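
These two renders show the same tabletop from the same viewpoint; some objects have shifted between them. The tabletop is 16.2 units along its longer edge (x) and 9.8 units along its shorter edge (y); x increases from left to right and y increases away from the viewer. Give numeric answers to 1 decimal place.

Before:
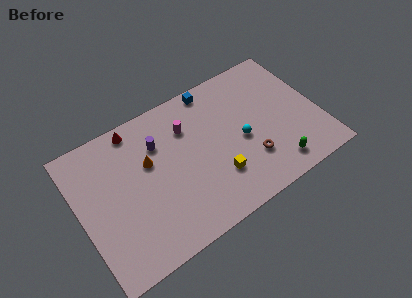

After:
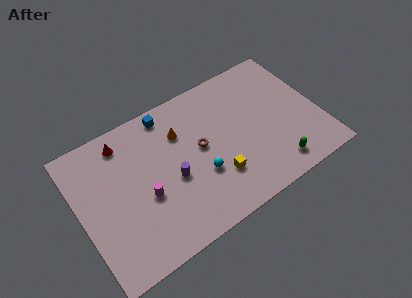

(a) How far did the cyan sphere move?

3.1

From (10.9, 4.4) to (7.9, 3.5), the cyan sphere covered √(3.0² + 0.9²) ≈ 3.1 units.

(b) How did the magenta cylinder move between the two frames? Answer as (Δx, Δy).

(-3.4, -3.1)

The magenta cylinder started near (7.6, 7.1) and ended near (4.2, 4.0).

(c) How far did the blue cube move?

3.2

From (9.7, 8.9) to (6.5, 8.7), the blue cube covered √(3.2² + 0.2²) ≈ 3.2 units.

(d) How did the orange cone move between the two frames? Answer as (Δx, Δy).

(2.3, 0.9)

From the two frames, the orange cone sits at roughly (4.8, 6.1) before and (7.1, 7.0) after.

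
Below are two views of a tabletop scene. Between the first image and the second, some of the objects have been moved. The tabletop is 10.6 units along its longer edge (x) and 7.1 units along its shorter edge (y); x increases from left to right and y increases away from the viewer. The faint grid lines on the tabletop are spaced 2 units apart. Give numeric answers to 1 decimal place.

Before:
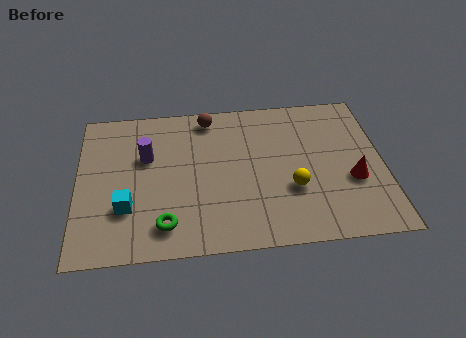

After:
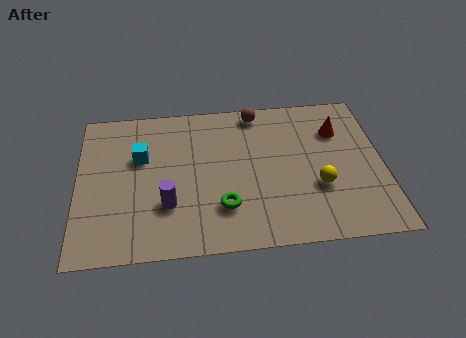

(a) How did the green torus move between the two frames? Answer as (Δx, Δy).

(2.0, 0.6)

The green torus was at about (3.0, 1.3) and moved to about (5.0, 1.9).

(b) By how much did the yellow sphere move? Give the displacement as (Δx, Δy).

(0.9, 0.0)

The yellow sphere started near (7.4, 2.5) and ended near (8.3, 2.5).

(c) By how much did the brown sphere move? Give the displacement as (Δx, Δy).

(1.7, 0.1)

From the two frames, the brown sphere sits at roughly (4.6, 6.2) before and (6.3, 6.3) after.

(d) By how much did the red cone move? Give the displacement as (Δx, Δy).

(-0.4, 2.4)

From the two frames, the red cone sits at roughly (9.5, 2.7) before and (9.1, 5.1) after.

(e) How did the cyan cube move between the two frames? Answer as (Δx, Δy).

(0.5, 2.3)

From the two frames, the cyan cube sits at roughly (1.7, 2.2) before and (2.2, 4.5) after.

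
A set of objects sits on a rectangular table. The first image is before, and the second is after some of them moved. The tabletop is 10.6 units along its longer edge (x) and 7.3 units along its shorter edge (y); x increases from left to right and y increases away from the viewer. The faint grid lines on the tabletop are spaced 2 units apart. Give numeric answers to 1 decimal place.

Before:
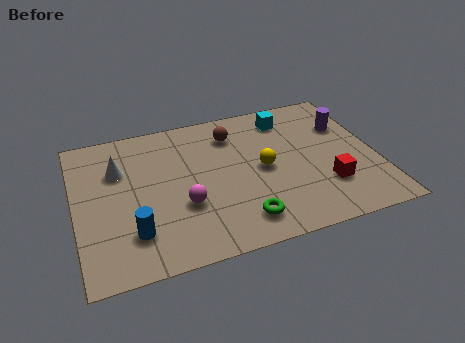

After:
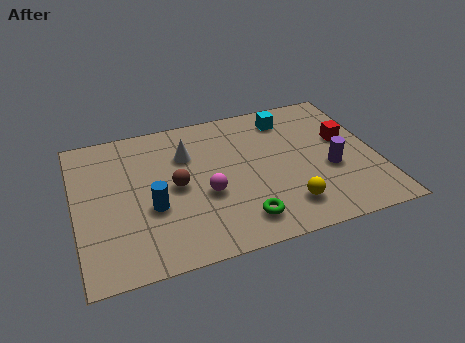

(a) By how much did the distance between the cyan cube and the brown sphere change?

+2.8

They were about 2.0 units apart before and 4.8 after — 2.8 units further apart.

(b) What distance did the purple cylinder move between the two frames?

2.2

The purple cylinder was near (9.7, 5.0) before and (8.9, 2.9) after, so it travelled √(0.8² + 2.1²) ≈ 2.2 units.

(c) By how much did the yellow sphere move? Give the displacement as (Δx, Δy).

(0.6, -2.1)

The yellow sphere started near (6.6, 3.6) and ended near (7.2, 1.5).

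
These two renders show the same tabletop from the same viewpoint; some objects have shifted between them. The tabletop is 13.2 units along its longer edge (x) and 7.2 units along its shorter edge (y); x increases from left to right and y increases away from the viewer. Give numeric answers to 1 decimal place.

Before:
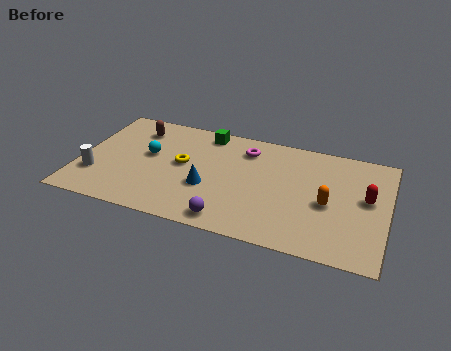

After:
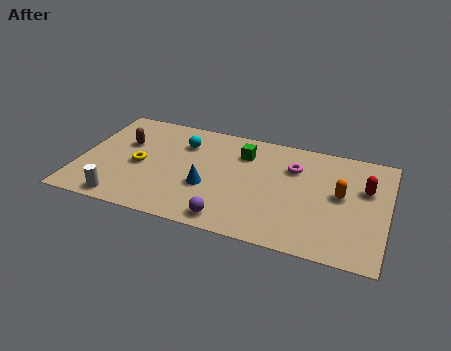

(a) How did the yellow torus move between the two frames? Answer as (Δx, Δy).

(-1.8, -0.6)

From the two frames, the yellow torus sits at roughly (4.4, 3.9) before and (2.6, 3.3) after.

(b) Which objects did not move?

the blue cone and the purple sphere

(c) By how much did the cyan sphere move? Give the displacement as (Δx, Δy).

(1.4, 1.2)

The cyan sphere was at about (2.9, 4.1) and moved to about (4.3, 5.3).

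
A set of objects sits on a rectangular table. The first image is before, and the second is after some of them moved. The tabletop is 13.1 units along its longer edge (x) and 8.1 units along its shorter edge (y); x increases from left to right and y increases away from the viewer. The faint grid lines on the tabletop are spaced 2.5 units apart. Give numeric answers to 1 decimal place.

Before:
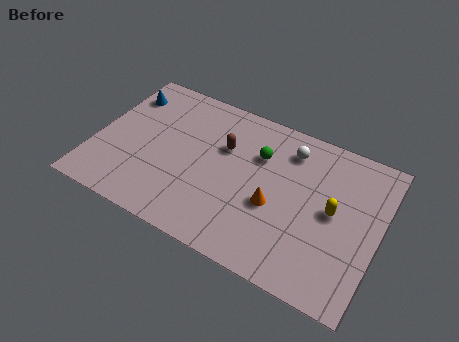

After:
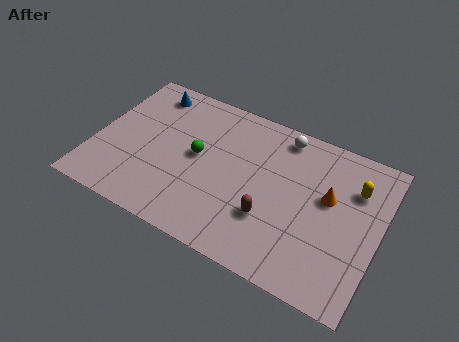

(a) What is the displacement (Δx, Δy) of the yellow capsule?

(0.8, 1.6)

The yellow capsule started near (11.0, 4.2) and ended near (11.8, 5.8).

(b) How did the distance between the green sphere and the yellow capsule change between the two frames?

+3.4

The distance was about 3.9 in the first image and 7.3 in the second, so they moved 3.4 units further apart.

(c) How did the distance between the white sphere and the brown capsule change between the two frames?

+1.4

Before: roughly 3.1 units apart; after: 4.5. That's 1.4 units further apart.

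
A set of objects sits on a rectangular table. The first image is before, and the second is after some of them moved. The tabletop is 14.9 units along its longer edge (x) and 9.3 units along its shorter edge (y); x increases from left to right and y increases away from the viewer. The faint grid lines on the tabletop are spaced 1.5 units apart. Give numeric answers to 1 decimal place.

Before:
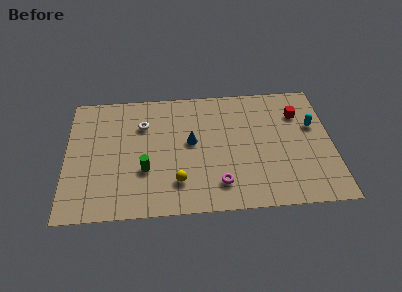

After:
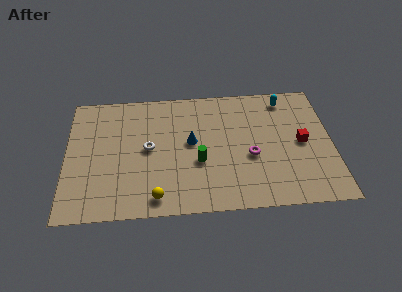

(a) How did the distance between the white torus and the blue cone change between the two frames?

-0.7

They were about 3.1 units apart before and 2.4 after — 0.7 units closer together.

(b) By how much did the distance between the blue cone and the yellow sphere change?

+1.4

Before: roughly 3.0 units apart; after: 4.4. That's 1.4 units further apart.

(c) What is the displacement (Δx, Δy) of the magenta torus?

(1.8, 1.9)

The magenta torus was at about (8.5, 1.9) and moved to about (10.3, 3.8).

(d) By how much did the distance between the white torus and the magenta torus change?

-0.5

They were about 6.3 units apart before and 5.8 after — 0.5 units closer together.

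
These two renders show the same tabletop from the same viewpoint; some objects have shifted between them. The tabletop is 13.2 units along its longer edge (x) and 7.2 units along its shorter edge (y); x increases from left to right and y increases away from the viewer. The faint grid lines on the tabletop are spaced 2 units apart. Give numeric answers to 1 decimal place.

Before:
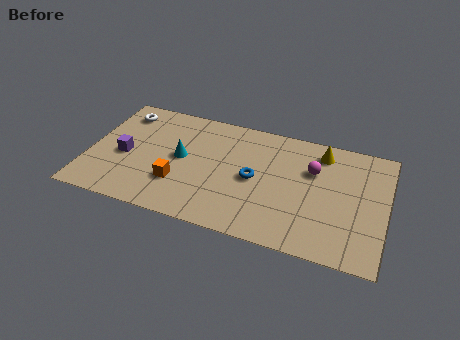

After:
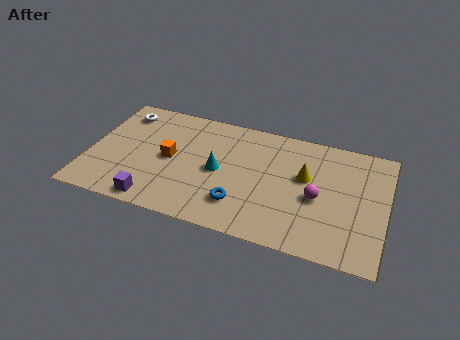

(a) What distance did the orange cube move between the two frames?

1.5

The orange cube moved from about (4.1, 2.2) to (3.6, 3.6), a distance of √(0.5² + 1.4²) ≈ 1.5.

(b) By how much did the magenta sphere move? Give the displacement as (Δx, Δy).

(0.3, -1.6)

The magenta sphere started near (9.9, 4.8) and ended near (10.2, 3.2).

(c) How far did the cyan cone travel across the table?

1.7

From (4.1, 3.8) to (5.8, 3.5), the cyan cone covered √(1.7² + 0.3²) ≈ 1.7 units.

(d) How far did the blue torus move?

1.8

From (7.4, 3.5) to (6.9, 1.8), the blue torus covered √(0.5² + 1.7²) ≈ 1.8 units.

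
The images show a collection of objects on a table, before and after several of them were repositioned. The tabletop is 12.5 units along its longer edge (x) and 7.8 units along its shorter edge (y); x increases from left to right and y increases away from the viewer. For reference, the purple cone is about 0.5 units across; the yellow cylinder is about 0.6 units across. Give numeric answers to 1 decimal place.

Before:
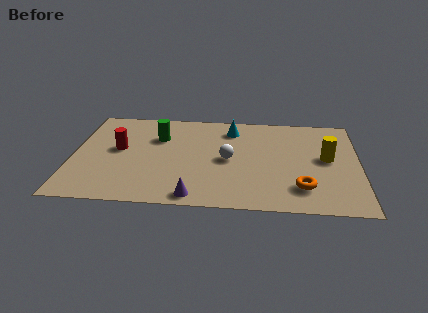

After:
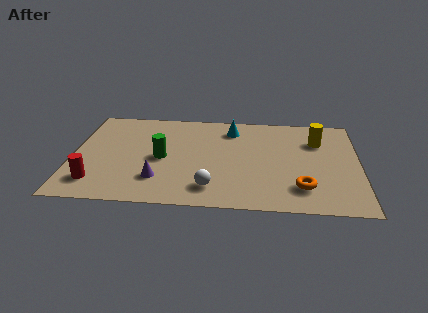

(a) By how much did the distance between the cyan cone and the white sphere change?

+2.4

They were about 2.5 units apart before and 4.9 after — 2.4 units further apart.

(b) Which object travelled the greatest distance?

the red cylinder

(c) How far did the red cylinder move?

2.8

The red cylinder moved from about (2.0, 4.3) to (1.1, 1.6), a distance of √(0.9² + 2.7²) ≈ 2.8.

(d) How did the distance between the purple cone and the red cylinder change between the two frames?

-2.2

Before: roughly 4.9 units apart; after: 2.7. That's 2.2 units closer together.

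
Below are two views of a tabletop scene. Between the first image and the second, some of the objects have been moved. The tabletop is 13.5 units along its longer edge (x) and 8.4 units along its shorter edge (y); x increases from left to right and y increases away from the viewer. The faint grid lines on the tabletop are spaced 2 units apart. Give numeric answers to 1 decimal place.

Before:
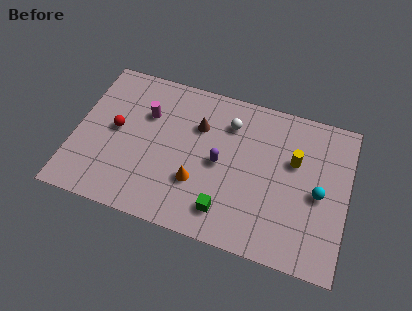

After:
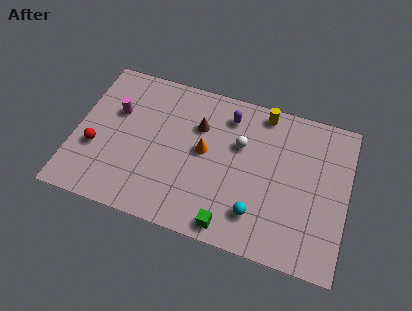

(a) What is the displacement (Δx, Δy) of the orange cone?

(0.2, 1.8)

The orange cone was at about (6.2, 2.7) and moved to about (6.4, 4.5).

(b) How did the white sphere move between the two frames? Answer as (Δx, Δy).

(0.6, -1.0)

From the two frames, the white sphere sits at roughly (7.5, 6.4) before and (8.1, 5.4) after.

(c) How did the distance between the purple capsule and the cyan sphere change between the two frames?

+0.3

The distance was about 4.9 in the first image and 5.2 in the second, so they moved 0.3 units further apart.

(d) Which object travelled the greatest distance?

the cyan sphere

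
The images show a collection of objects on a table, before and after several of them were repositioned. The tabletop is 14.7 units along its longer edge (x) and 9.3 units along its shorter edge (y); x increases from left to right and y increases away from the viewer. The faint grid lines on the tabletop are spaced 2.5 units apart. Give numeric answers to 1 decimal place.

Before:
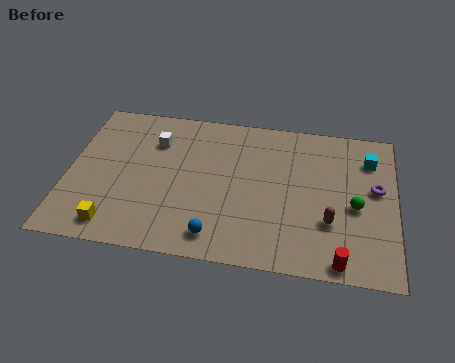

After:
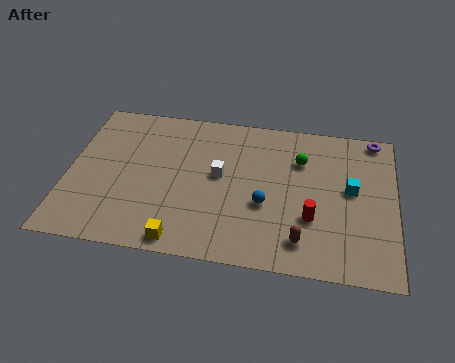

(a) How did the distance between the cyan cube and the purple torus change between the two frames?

+1.7

The distance was about 1.8 in the first image and 3.5 in the second, so they moved 1.7 units further apart.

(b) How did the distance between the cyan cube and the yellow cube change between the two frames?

-4.1

The distance was about 12.6 in the first image and 8.5 in the second, so they moved 4.1 units closer together.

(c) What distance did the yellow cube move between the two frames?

3.0

The yellow cube moved from about (2.3, 1.3) to (5.3, 0.9), a distance of √(3.0² + 0.4²) ≈ 3.0.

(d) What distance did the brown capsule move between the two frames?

1.8

From (11.8, 3.0) to (10.6, 1.7), the brown capsule covered √(1.2² + 1.3²) ≈ 1.8 units.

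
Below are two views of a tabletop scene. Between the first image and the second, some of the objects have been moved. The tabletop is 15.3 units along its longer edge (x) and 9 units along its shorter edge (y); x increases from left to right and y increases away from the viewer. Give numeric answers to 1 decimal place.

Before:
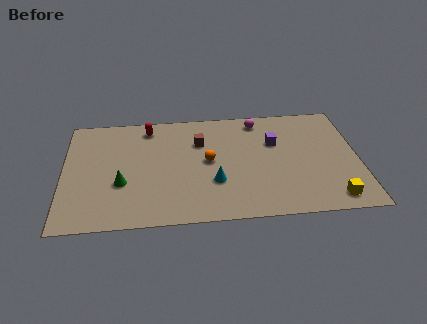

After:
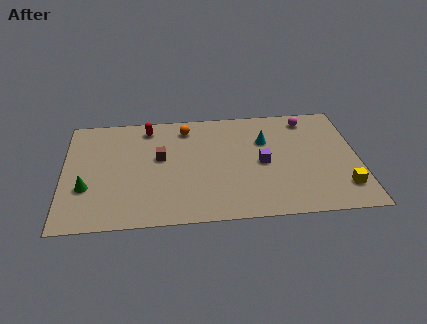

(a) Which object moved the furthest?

the cyan cone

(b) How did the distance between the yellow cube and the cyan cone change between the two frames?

-0.6

Before: roughly 6.3 units apart; after: 5.7. That's 0.6 units closer together.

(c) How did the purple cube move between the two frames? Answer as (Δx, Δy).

(-0.7, -1.6)

The purple cube started near (11.0, 5.9) and ended near (10.3, 4.3).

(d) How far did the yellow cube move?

1.0

From (13.8, 1.2) to (14.4, 2.0), the yellow cube covered √(0.6² + 0.8²) ≈ 1.0 units.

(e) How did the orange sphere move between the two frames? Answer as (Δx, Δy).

(-1.1, 2.8)

The orange sphere started near (7.5, 4.7) and ended near (6.4, 7.5).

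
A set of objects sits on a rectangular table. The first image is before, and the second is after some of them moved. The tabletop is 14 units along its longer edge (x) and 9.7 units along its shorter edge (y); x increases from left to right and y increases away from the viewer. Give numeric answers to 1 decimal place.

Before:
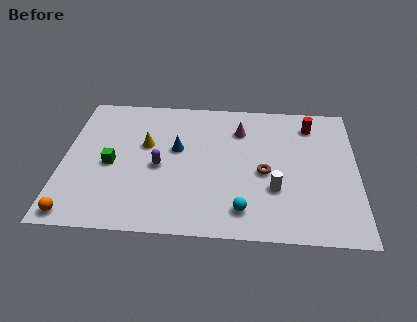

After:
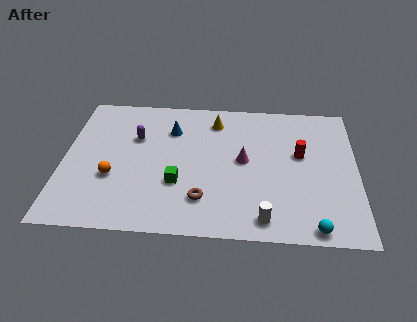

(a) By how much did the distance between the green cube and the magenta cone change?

-3.2

Before: roughly 6.8 units apart; after: 3.6. That's 3.2 units closer together.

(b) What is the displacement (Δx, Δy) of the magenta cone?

(0.2, -2.2)

The magenta cone started near (8.4, 7.3) and ended near (8.6, 5.1).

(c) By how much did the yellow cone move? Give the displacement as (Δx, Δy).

(3.3, 2.0)

From the two frames, the yellow cone sits at roughly (3.9, 5.9) before and (7.2, 7.9) after.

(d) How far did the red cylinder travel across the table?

2.3

The red cylinder was near (11.8, 7.9) before and (11.3, 5.7) after, so it travelled √(0.5² + 2.2²) ≈ 2.3 units.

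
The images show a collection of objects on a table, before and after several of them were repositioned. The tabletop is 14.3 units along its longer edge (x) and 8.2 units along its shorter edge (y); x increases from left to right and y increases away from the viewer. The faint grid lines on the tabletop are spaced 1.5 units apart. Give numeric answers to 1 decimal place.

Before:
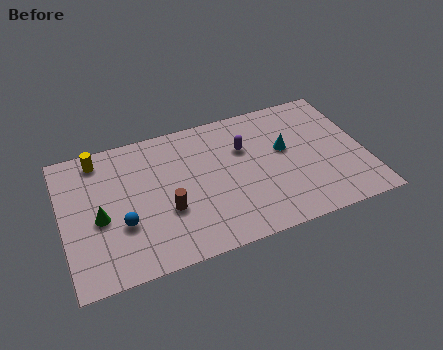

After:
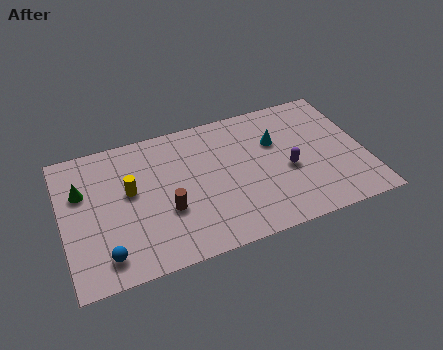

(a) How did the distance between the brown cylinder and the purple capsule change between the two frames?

+1.2

The distance was about 4.6 in the first image and 5.8 in the second, so they moved 1.2 units further apart.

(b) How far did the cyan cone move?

0.7

The cyan cone moved from about (10.6, 4.8) to (10.2, 5.4), a distance of √(0.4² + 0.6²) ≈ 0.7.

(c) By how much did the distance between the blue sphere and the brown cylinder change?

+1.3

They were about 2.1 units apart before and 3.4 after — 1.3 units further apart.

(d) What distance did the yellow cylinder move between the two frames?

2.7

From (1.9, 7.1) to (3.2, 4.7), the yellow cylinder covered √(1.3² + 2.4²) ≈ 2.7 units.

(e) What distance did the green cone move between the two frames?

1.9

The green cone was near (1.7, 3.6) before and (1.0, 5.4) after, so it travelled √(0.7² + 1.8²) ≈ 1.9 units.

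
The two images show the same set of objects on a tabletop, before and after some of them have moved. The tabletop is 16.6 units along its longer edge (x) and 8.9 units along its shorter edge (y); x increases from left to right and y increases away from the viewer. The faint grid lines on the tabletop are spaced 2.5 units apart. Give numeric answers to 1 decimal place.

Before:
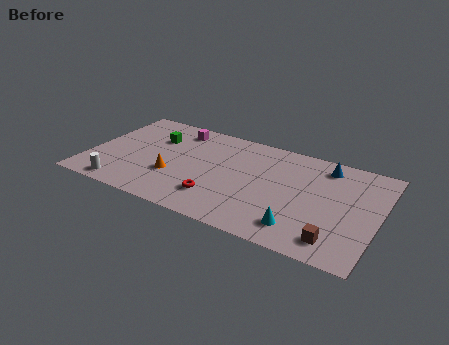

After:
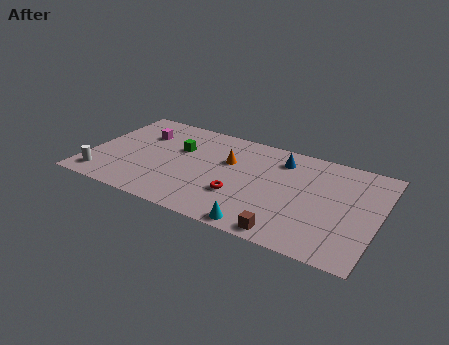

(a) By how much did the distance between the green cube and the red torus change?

-1.0

They were about 5.8 units apart before and 4.8 after — 1.0 units closer together.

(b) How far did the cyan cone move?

2.3

The cyan cone was near (12.5, 1.7) before and (10.4, 0.8) after, so it travelled √(2.1² + 0.9²) ≈ 2.3 units.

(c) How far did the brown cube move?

2.7

From (14.5, 1.5) to (11.9, 0.9), the brown cube covered √(2.6² + 0.6²) ≈ 2.7 units.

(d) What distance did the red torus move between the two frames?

1.4

From (7.7, 2.2) to (8.9, 2.9), the red torus covered √(1.2² + 0.7²) ≈ 1.4 units.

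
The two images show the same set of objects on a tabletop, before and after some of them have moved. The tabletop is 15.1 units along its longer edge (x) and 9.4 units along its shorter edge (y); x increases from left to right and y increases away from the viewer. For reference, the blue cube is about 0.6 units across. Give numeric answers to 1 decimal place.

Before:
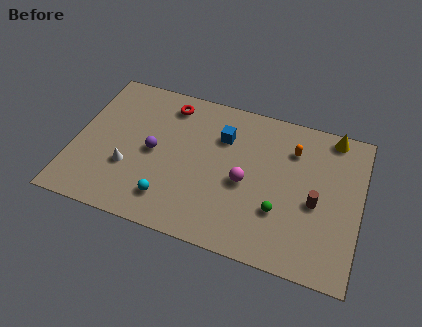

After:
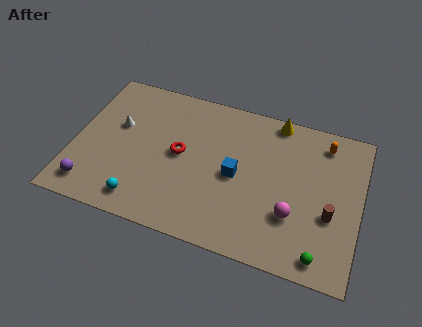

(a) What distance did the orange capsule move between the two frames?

1.8

The orange capsule moved from about (11.4, 7.0) to (13.0, 7.9), a distance of √(1.6² + 0.9²) ≈ 1.8.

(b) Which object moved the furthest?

the purple sphere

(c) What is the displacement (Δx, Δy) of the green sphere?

(2.3, -1.9)

The green sphere started near (11.0, 3.0) and ended near (13.3, 1.1).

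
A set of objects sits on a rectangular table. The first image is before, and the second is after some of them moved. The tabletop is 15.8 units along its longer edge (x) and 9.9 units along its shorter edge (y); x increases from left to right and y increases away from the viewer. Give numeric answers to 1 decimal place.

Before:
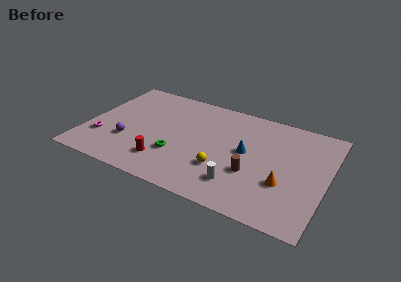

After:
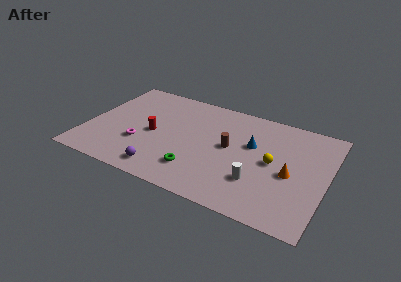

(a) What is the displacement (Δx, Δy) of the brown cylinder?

(-1.7, 1.8)

The brown cylinder started near (11.1, 3.5) and ended near (9.4, 5.3).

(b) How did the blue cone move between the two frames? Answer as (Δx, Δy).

(0.3, 0.8)

The blue cone was at about (10.5, 5.3) and moved to about (10.8, 6.1).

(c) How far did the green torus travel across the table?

1.7

The green torus was near (6.2, 3.2) before and (7.6, 2.3) after, so it travelled √(1.4² + 0.9²) ≈ 1.7 units.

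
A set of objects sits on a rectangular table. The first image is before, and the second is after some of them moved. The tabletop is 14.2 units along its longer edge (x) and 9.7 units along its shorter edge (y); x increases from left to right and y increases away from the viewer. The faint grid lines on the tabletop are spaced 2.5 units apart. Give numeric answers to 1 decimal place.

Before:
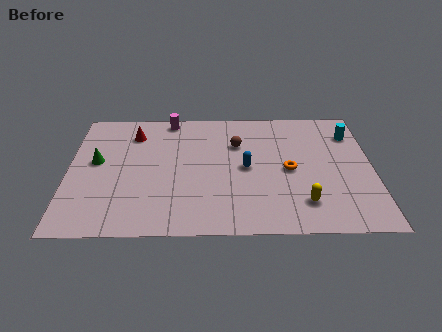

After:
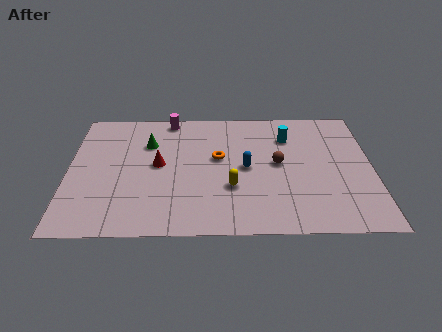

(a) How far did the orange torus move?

3.4

The orange torus moved from about (10.3, 4.6) to (7.0, 5.6), a distance of √(3.3² + 1.0²) ≈ 3.4.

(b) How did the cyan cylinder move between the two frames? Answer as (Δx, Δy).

(-3.0, -0.2)

The cyan cylinder started near (13.3, 7.4) and ended near (10.3, 7.2).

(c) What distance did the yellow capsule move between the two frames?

3.5

The yellow capsule was near (10.9, 2.1) before and (7.6, 3.3) after, so it travelled √(3.3² + 1.2²) ≈ 3.5 units.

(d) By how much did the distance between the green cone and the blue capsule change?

-2.0

The distance was about 7.0 in the first image and 5.0 in the second, so they moved 2.0 units closer together.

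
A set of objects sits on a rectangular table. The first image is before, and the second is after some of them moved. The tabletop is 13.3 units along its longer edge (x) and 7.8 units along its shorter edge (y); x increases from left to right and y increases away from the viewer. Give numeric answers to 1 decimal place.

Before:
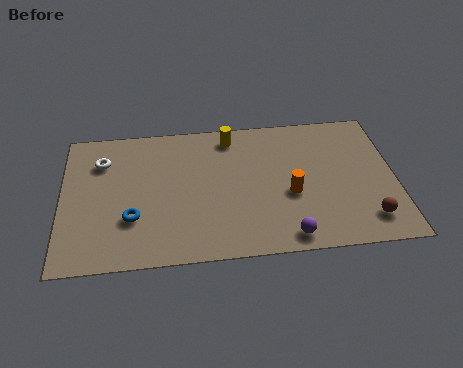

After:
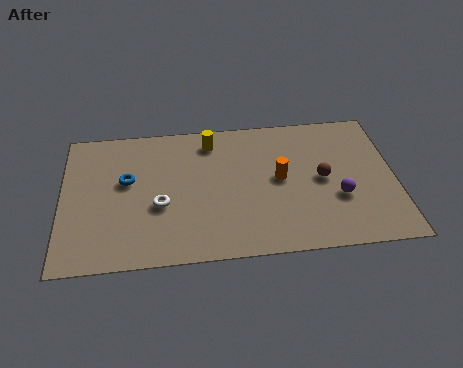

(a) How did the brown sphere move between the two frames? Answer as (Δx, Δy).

(-1.7, 2.4)

The brown sphere started near (12.1, 1.5) and ended near (10.4, 3.9).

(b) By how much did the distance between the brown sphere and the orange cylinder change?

-1.7

The distance was about 3.4 in the first image and 1.7 in the second, so they moved 1.7 units closer together.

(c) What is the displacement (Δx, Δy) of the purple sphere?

(2.1, 1.9)

The purple sphere started near (8.9, 0.9) and ended near (11.0, 2.8).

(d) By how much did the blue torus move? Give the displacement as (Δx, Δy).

(-0.2, 2.1)

The blue torus was at about (2.8, 2.5) and moved to about (2.6, 4.6).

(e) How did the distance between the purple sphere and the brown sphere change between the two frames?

-2.0

Before: roughly 3.3 units apart; after: 1.3. That's 2.0 units closer together.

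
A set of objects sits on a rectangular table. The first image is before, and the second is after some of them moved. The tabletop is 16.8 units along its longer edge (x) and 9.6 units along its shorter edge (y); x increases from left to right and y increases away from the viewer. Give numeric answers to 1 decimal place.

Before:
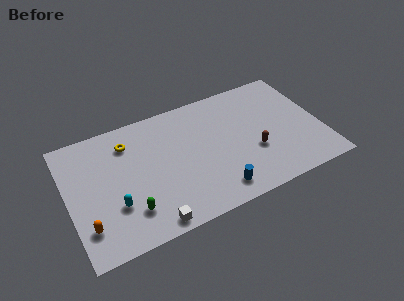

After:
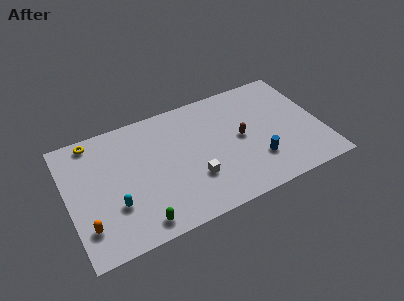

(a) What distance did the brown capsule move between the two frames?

1.6

The brown capsule was near (12.2, 3.5) before and (11.5, 4.9) after, so it travelled √(0.7² + 1.4²) ≈ 1.6 units.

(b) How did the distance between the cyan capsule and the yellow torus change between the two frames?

+1.0

They were about 4.6 units apart before and 5.6 after — 1.0 units further apart.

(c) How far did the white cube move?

3.7

From (5.0, 0.9) to (8.1, 3.0), the white cube covered √(3.1² + 2.1²) ≈ 3.7 units.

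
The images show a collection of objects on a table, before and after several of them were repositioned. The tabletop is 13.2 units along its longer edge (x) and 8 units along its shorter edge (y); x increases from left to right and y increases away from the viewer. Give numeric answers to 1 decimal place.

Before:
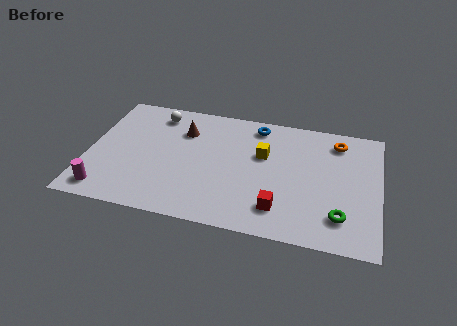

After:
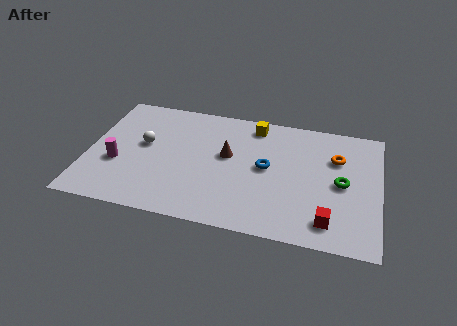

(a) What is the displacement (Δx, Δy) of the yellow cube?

(-0.5, 1.9)

The yellow cube was at about (7.9, 5.0) and moved to about (7.4, 6.9).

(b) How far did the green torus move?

2.1

The green torus was near (11.5, 1.8) before and (11.5, 3.9) after, so it travelled √(0.0² + 2.1²) ≈ 2.1 units.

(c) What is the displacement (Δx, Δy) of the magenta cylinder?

(0.4, 1.9)

The magenta cylinder started near (1.0, 1.1) and ended near (1.4, 3.0).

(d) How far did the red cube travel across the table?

2.2

From (8.8, 1.7) to (11.0, 1.4), the red cube covered √(2.2² + 0.3²) ≈ 2.2 units.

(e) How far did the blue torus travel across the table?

2.8

The blue torus was near (7.5, 6.9) before and (8.1, 4.2) after, so it travelled √(0.6² + 2.7²) ≈ 2.8 units.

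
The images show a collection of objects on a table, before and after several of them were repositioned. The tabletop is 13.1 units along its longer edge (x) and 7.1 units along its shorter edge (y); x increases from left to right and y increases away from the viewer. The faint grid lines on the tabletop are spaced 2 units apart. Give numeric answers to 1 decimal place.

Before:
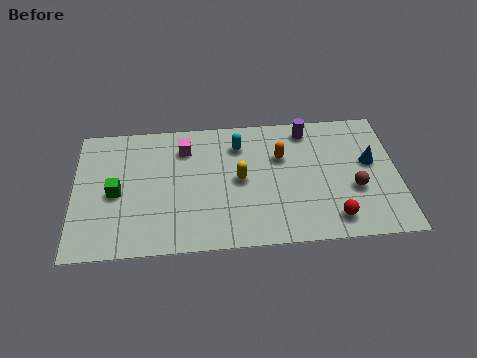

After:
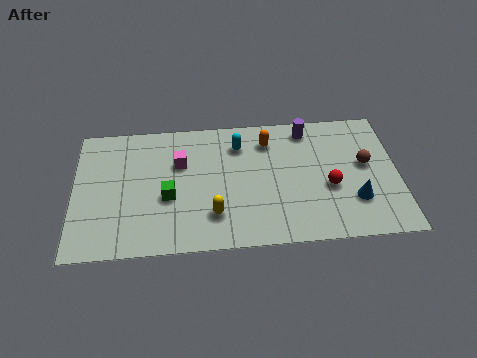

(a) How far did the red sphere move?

1.7

The red sphere was near (10.4, 1.2) before and (10.3, 2.9) after, so it travelled √(0.1² + 1.7²) ≈ 1.7 units.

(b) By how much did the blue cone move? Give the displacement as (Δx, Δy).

(-0.7, -2.0)

The blue cone started near (12.0, 4.1) and ended near (11.3, 2.1).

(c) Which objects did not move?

the purple cylinder and the cyan capsule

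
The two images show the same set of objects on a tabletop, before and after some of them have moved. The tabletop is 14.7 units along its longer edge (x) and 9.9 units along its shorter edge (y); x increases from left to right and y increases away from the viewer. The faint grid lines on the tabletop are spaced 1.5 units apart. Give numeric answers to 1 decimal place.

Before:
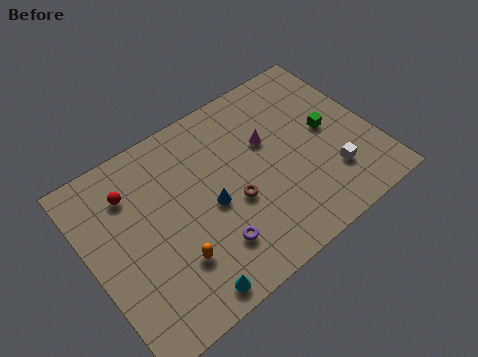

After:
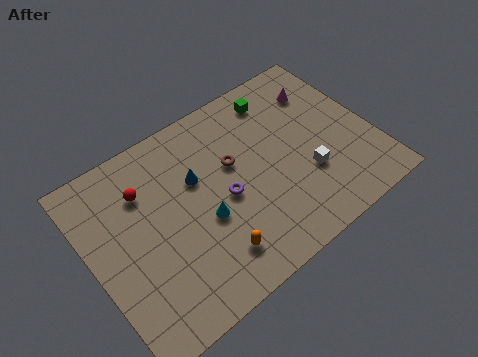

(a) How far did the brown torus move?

2.0

From (7.2, 4.0) to (7.6, 6.0), the brown torus covered √(0.4² + 2.0²) ≈ 2.0 units.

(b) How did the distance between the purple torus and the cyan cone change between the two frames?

-0.9

The distance was about 2.2 in the first image and 1.3 in the second, so they moved 0.9 units closer together.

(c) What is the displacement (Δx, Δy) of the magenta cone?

(3.2, 1.3)

From the two frames, the magenta cone sits at roughly (9.5, 6.2) before and (12.7, 7.5) after.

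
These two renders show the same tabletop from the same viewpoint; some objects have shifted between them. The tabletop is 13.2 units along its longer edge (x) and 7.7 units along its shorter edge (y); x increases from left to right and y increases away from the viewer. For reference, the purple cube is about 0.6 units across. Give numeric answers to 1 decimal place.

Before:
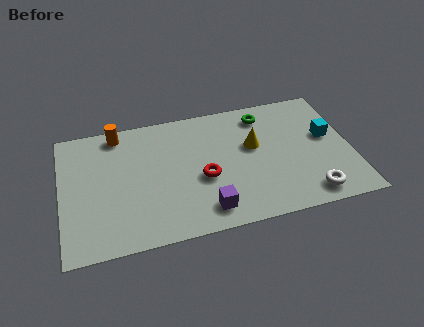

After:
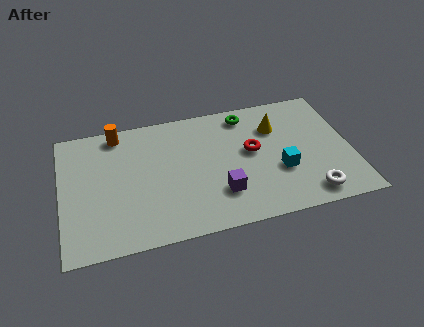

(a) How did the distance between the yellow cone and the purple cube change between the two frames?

+0.3

Before: roughly 4.1 units apart; after: 4.4. That's 0.3 units further apart.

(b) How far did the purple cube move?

1.1

The purple cube moved from about (6.4, 1.3) to (7.1, 2.1), a distance of √(0.7² + 0.8²) ≈ 1.1.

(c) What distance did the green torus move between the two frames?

0.8

From (9.4, 6.4) to (8.6, 6.6), the green torus covered √(0.8² + 0.2²) ≈ 0.8 units.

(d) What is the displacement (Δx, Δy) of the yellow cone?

(1.1, 0.9)

From the two frames, the yellow cone sits at roughly (8.8, 4.6) before and (9.9, 5.5) after.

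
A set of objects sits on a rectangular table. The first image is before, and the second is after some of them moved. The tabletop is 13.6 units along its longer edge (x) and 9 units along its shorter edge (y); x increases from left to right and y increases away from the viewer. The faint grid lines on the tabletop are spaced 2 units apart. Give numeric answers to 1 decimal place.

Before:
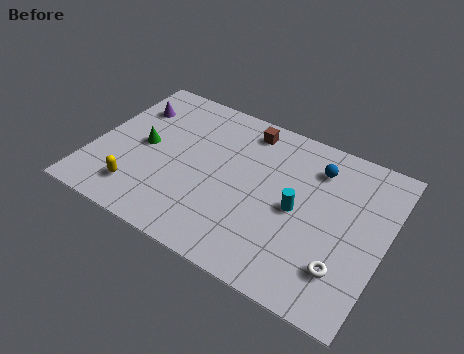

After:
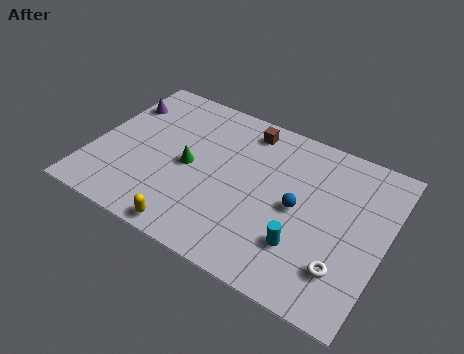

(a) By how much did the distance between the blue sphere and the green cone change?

-3.1

The distance was about 8.2 in the first image and 5.1 in the second, so they moved 3.1 units closer together.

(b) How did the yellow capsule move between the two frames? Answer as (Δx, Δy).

(2.7, -1.0)

From the two frames, the yellow capsule sits at roughly (2.5, 1.8) before and (5.2, 0.8) after.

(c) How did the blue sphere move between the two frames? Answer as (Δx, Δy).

(-0.5, -2.6)

The blue sphere started near (10.1, 7.0) and ended near (9.6, 4.4).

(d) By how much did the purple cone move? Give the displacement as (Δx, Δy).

(-0.5, 0.0)

The purple cone was at about (1.3, 6.6) and moved to about (0.8, 6.6).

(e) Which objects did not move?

the white torus and the brown cube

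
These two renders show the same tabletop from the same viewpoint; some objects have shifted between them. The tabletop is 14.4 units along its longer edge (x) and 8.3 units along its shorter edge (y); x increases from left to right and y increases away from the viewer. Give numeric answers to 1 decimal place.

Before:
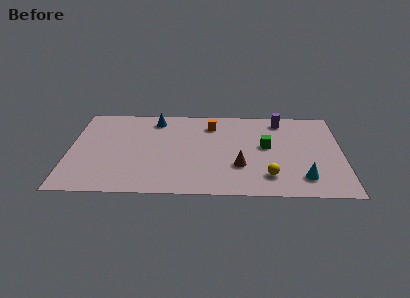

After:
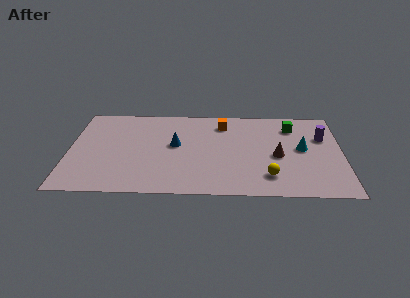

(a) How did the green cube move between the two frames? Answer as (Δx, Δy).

(1.4, 1.9)

The green cube was at about (10.4, 4.6) and moved to about (11.8, 6.5).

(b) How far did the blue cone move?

2.6

The blue cone moved from about (4.5, 7.0) to (5.6, 4.6), a distance of √(1.1² + 2.4²) ≈ 2.6.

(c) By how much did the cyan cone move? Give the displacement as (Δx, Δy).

(0.0, 2.7)

From the two frames, the cyan cone sits at roughly (12.3, 1.7) before and (12.3, 4.4) after.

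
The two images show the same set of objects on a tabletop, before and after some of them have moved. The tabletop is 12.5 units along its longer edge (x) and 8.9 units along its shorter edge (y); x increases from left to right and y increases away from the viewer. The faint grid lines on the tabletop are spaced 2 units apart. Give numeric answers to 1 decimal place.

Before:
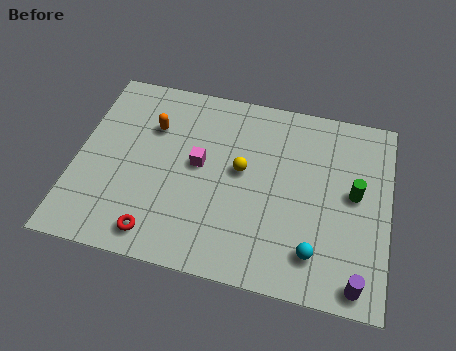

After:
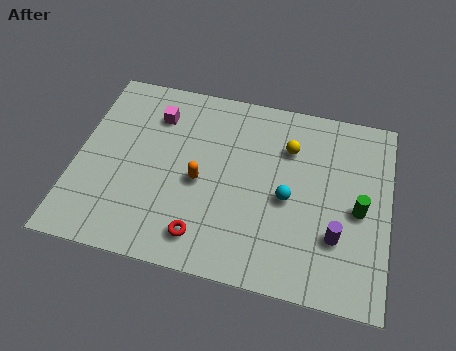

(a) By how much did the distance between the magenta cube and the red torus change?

+1.9

The distance was about 3.9 in the first image and 5.8 in the second, so they moved 1.9 units further apart.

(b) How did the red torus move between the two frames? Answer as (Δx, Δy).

(1.8, 0.3)

The red torus started near (3.5, 1.2) and ended near (5.3, 1.5).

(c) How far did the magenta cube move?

2.8

The magenta cube moved from about (4.9, 4.8) to (3.0, 6.8), a distance of √(1.9² + 2.0²) ≈ 2.8.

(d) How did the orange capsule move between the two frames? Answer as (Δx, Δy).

(2.1, -2.2)

The orange capsule started near (2.9, 6.2) and ended near (5.0, 4.0).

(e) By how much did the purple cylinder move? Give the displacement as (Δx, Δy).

(-0.9, 1.8)

From the two frames, the purple cylinder sits at roughly (11.4, 0.9) before and (10.5, 2.7) after.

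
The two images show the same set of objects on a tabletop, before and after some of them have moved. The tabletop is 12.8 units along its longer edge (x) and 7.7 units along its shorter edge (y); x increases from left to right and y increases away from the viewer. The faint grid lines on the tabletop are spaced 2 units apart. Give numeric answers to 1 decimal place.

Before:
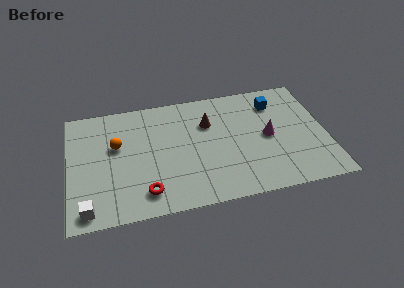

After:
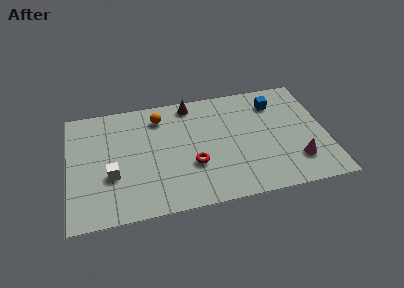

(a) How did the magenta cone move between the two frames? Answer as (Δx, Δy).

(1.3, -1.9)

From the two frames, the magenta cone sits at roughly (9.9, 3.8) before and (11.2, 1.9) after.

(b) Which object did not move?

the blue cube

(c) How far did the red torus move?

2.7

The red torus moved from about (3.7, 1.4) to (6.1, 2.7), a distance of √(2.4² + 1.3²) ≈ 2.7.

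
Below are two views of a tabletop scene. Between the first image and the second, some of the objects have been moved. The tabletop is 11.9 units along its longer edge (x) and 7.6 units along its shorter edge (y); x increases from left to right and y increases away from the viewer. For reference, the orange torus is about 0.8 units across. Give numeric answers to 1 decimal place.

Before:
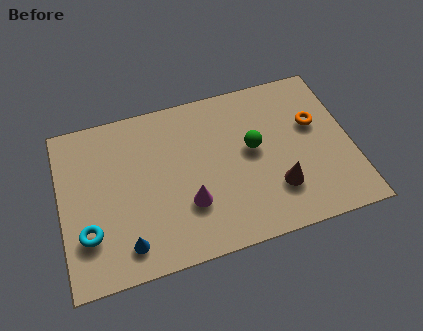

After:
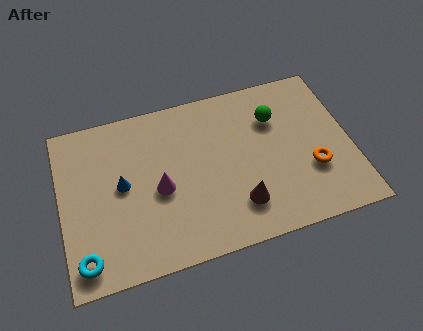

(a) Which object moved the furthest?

the blue cone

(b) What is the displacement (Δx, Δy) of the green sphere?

(1.0, 1.2)

From the two frames, the green sphere sits at roughly (7.9, 4.2) before and (8.9, 5.4) after.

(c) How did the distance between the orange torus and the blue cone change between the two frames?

-0.9

The distance was about 8.7 in the first image and 7.8 in the second, so they moved 0.9 units closer together.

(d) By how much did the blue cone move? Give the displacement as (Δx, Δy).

(0.0, 2.7)

The blue cone was at about (2.5, 1.3) and moved to about (2.5, 4.0).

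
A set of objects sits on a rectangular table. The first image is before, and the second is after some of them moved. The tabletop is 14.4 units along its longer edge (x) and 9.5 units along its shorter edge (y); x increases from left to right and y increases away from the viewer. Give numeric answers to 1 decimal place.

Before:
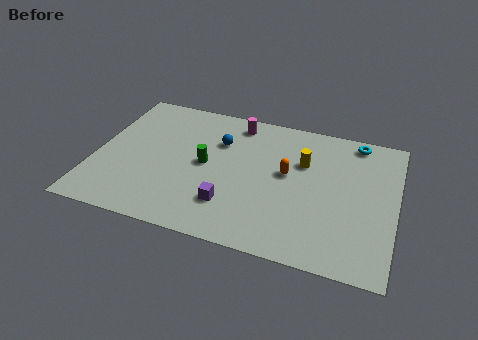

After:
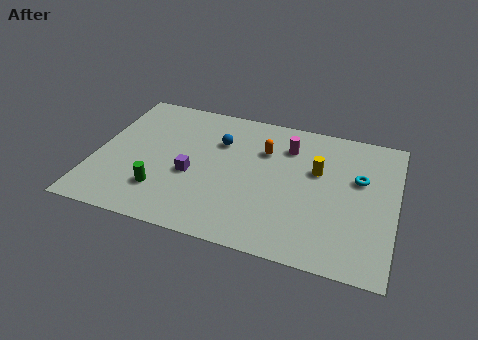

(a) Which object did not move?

the blue sphere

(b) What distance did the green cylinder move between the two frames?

3.1

The green cylinder was near (5.3, 4.8) before and (3.4, 2.4) after, so it travelled √(1.9² + 2.4²) ≈ 3.1 units.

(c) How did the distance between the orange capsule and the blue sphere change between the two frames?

-1.4

The distance was about 3.6 in the first image and 2.2 in the second, so they moved 1.4 units closer together.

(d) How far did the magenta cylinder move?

2.8

The magenta cylinder was near (6.5, 8.2) before and (9.1, 7.2) after, so it travelled √(2.6² + 1.0²) ≈ 2.8 units.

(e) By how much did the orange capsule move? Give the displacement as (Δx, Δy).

(-1.2, 1.3)

The orange capsule was at about (9.2, 5.3) and moved to about (8.0, 6.6).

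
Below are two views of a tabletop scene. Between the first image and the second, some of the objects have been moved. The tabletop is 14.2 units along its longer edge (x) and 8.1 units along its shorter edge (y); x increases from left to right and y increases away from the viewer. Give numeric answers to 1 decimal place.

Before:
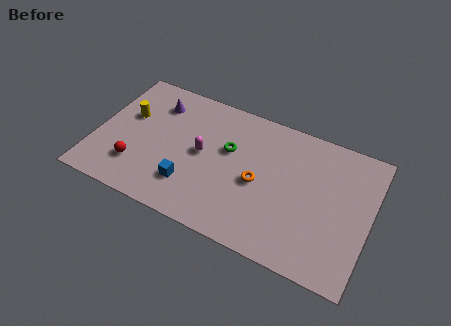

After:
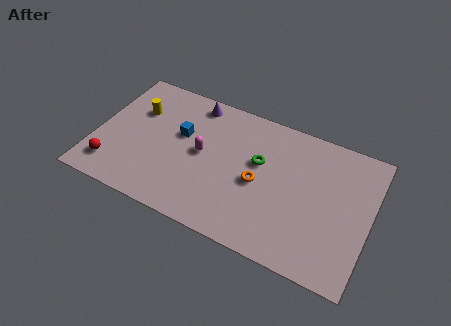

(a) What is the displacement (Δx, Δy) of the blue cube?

(-0.8, 2.8)

The blue cube was at about (5.1, 2.1) and moved to about (4.3, 4.9).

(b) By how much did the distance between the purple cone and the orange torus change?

-1.2

The distance was about 6.3 in the first image and 5.1 in the second, so they moved 1.2 units closer together.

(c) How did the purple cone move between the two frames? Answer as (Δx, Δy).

(1.9, 0.8)

From the two frames, the purple cone sits at roughly (2.8, 6.3) before and (4.7, 7.1) after.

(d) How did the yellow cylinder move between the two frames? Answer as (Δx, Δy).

(0.4, 0.5)

The yellow cylinder was at about (1.5, 5.0) and moved to about (1.9, 5.5).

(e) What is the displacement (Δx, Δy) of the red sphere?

(-1.2, -0.5)

The red sphere started near (2.3, 2.1) and ended near (1.1, 1.6).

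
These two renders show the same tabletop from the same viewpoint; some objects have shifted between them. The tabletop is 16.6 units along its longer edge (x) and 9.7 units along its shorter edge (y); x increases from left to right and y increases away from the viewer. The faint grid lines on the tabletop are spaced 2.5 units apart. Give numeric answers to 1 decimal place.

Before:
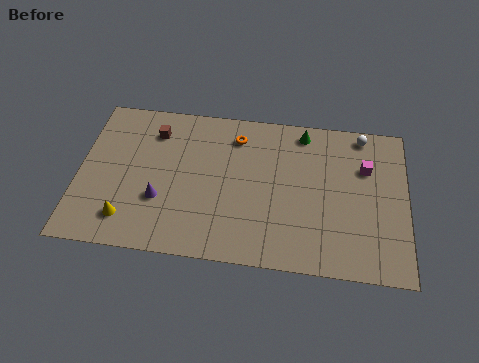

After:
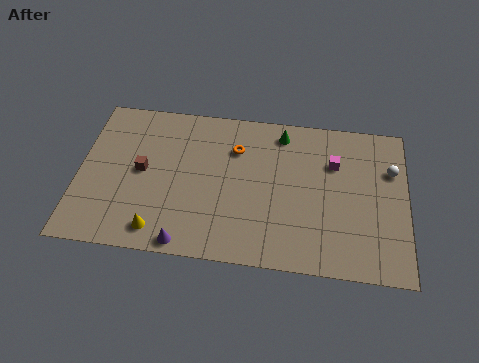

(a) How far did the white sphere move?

2.6

From (14.3, 8.7) to (15.8, 6.6), the white sphere covered √(1.5² + 2.1²) ≈ 2.6 units.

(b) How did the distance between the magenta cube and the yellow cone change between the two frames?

-2.6

The distance was about 12.8 in the first image and 10.2 in the second, so they moved 2.6 units closer together.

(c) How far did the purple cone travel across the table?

2.9

The purple cone was near (4.2, 3.3) before and (5.6, 0.8) after, so it travelled √(1.4² + 2.5²) ≈ 2.9 units.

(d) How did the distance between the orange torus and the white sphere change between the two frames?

+1.4

They were about 6.5 units apart before and 7.9 after — 1.4 units further apart.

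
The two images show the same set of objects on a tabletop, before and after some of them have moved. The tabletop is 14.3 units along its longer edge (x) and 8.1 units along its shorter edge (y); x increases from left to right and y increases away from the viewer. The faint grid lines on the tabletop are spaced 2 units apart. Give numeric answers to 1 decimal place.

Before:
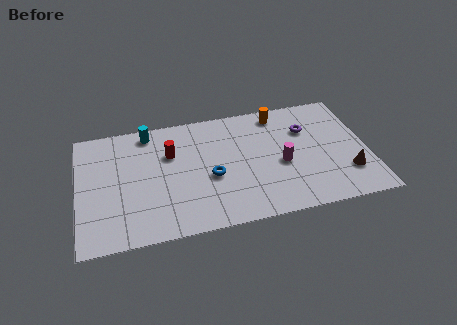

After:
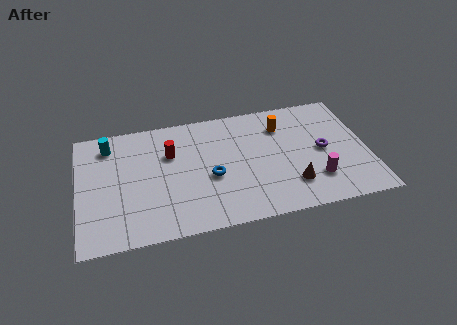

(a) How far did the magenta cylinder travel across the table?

2.1

The magenta cylinder was near (10.0, 3.5) before and (11.6, 2.1) after, so it travelled √(1.6² + 1.4²) ≈ 2.1 units.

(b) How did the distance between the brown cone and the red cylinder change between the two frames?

-2.5

Before: roughly 9.2 units apart; after: 6.7. That's 2.5 units closer together.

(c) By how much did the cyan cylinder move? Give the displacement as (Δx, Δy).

(-2.0, -0.5)

The cyan cylinder was at about (3.6, 7.1) and moved to about (1.6, 6.6).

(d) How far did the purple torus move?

1.7

The purple torus was near (11.4, 5.6) before and (12.1, 4.0) after, so it travelled √(0.7² + 1.6²) ≈ 1.7 units.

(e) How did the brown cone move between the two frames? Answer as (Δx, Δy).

(-2.8, -0.2)

The brown cone was at about (13.2, 2.2) and moved to about (10.4, 2.0).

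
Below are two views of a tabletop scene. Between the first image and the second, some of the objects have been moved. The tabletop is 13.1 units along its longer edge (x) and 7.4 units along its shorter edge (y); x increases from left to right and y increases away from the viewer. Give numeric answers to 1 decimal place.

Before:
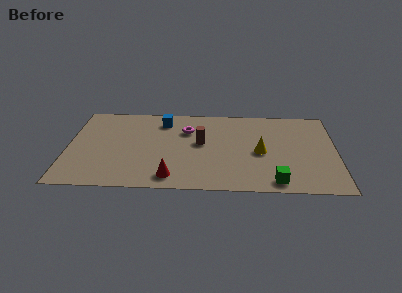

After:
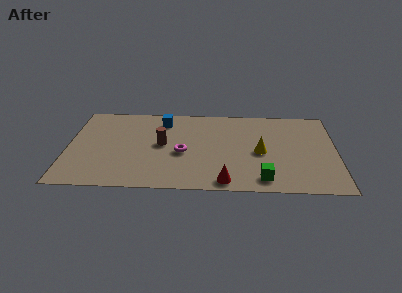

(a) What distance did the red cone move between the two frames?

2.6

From (5.1, 1.1) to (7.7, 0.8), the red cone covered √(2.6² + 0.3²) ≈ 2.6 units.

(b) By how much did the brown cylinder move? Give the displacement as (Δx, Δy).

(-1.9, -0.2)

The brown cylinder started near (6.5, 4.1) and ended near (4.6, 3.9).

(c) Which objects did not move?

the blue cube and the yellow cone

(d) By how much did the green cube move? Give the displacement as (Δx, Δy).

(-0.6, 0.2)

The green cube started near (10.1, 0.9) and ended near (9.5, 1.1).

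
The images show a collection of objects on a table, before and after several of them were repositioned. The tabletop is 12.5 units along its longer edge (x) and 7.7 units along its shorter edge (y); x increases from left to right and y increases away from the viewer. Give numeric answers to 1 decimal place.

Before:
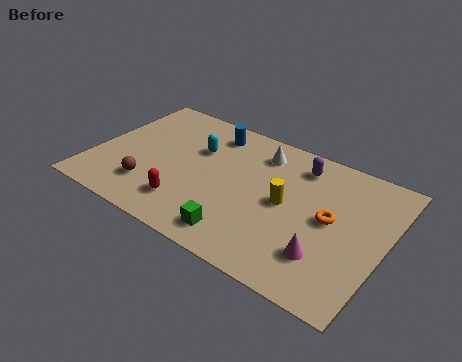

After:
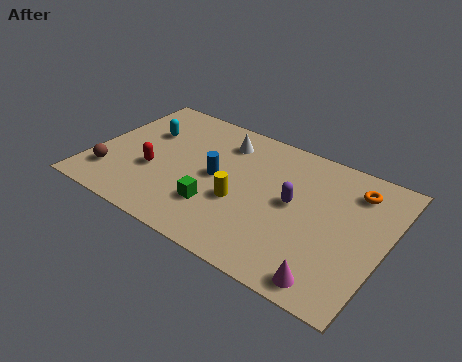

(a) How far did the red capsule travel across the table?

2.1

From (4.4, 1.7) to (2.7, 2.9), the red capsule covered √(1.7² + 1.2²) ≈ 2.1 units.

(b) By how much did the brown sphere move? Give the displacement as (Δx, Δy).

(-1.7, -0.1)

From the two frames, the brown sphere sits at roughly (2.7, 1.9) before and (1.0, 1.8) after.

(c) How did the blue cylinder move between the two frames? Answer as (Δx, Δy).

(0.7, -2.5)

The blue cylinder started near (4.6, 6.4) and ended near (5.3, 3.9).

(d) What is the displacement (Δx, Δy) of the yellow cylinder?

(-1.8, -0.9)

The yellow cylinder started near (8.3, 3.9) and ended near (6.5, 3.0).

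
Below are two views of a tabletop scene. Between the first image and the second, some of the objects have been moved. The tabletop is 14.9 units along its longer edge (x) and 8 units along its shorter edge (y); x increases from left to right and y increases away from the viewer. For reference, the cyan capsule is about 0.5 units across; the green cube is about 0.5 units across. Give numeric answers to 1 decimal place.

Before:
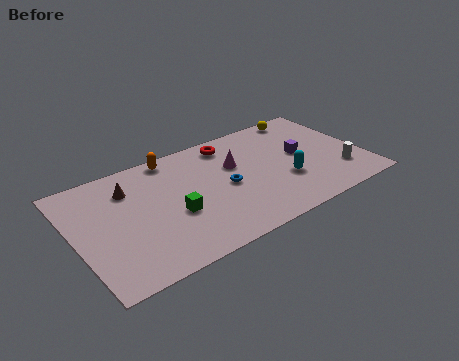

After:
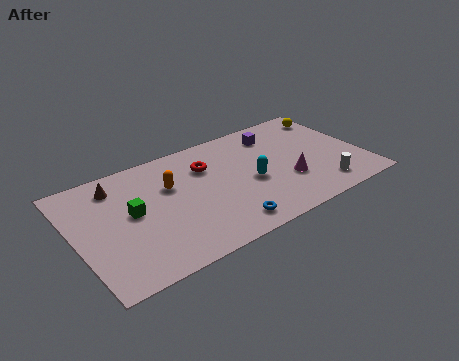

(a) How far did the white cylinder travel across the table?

1.3

The white cylinder was near (13.5, 2.1) before and (12.4, 1.4) after, so it travelled √(1.1² + 0.7²) ≈ 1.3 units.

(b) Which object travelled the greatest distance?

the magenta cone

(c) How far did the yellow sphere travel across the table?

1.5

The yellow sphere was near (12.6, 7.2) before and (14.0, 6.6) after, so it travelled √(1.4² + 0.6²) ≈ 1.5 units.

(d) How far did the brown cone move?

0.8

The brown cone was near (3.0, 6.0) before and (2.4, 6.5) after, so it travelled √(0.6² + 0.5²) ≈ 0.8 units.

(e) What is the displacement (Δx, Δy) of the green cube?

(-2.0, 1.1)

From the two frames, the green cube sits at roughly (4.9, 3.2) before and (2.9, 4.3) after.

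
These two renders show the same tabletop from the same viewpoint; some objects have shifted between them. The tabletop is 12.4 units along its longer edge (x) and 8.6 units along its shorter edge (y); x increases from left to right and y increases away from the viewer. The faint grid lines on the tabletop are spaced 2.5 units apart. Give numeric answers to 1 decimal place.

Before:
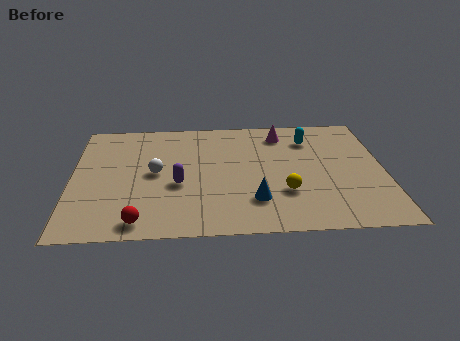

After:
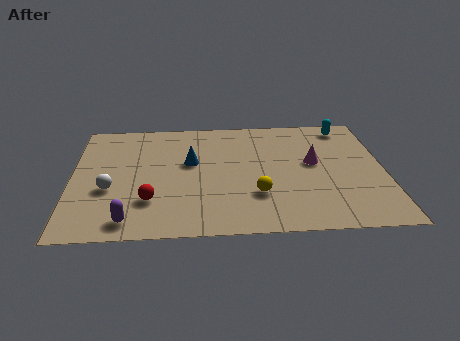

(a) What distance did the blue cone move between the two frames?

3.8

The blue cone moved from about (7.2, 2.2) to (4.7, 5.1), a distance of √(2.5² + 2.9²) ≈ 3.8.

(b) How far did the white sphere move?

2.1

From (3.3, 4.4) to (1.5, 3.3), the white sphere covered √(1.8² + 1.1²) ≈ 2.1 units.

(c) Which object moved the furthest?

the blue cone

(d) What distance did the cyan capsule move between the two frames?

1.7

From (9.5, 6.6) to (11.0, 7.5), the cyan capsule covered √(1.5² + 0.9²) ≈ 1.7 units.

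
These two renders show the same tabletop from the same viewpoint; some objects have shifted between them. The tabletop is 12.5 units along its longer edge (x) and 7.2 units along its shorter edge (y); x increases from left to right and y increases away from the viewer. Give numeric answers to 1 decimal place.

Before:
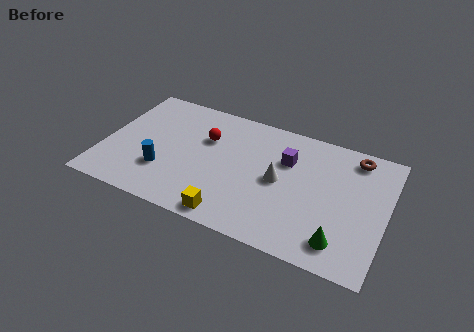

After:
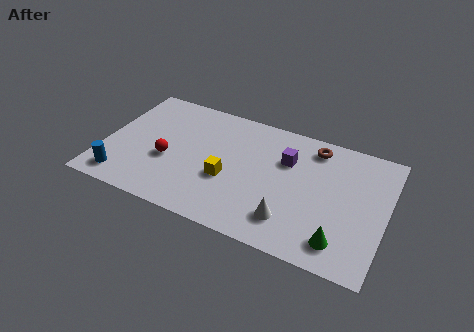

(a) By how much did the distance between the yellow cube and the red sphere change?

-1.6

The distance was about 4.3 in the first image and 2.7 in the second, so they moved 1.6 units closer together.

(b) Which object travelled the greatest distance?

the red sphere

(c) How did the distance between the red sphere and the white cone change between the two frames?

+2.1

Before: roughly 3.6 units apart; after: 5.7. That's 2.1 units further apart.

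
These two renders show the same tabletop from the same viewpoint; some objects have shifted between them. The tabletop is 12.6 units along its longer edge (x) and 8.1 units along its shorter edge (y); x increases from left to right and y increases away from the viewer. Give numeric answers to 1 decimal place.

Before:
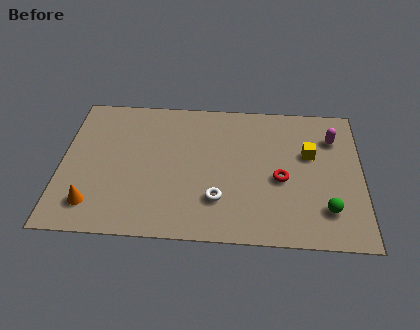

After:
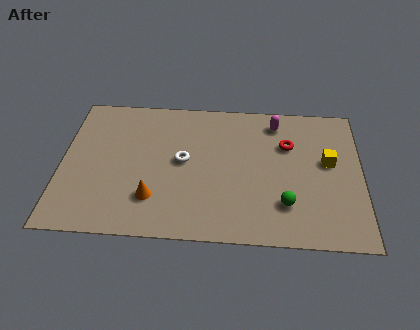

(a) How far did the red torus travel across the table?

2.0

The red torus moved from about (9.2, 3.5) to (9.5, 5.5), a distance of √(0.3² + 2.0²) ≈ 2.0.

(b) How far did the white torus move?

2.6

The white torus was near (6.6, 2.2) before and (5.1, 4.3) after, so it travelled √(1.5² + 2.1²) ≈ 2.6 units.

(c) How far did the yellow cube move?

0.9

From (10.4, 5.0) to (11.2, 4.6), the yellow cube covered √(0.8² + 0.4²) ≈ 0.9 units.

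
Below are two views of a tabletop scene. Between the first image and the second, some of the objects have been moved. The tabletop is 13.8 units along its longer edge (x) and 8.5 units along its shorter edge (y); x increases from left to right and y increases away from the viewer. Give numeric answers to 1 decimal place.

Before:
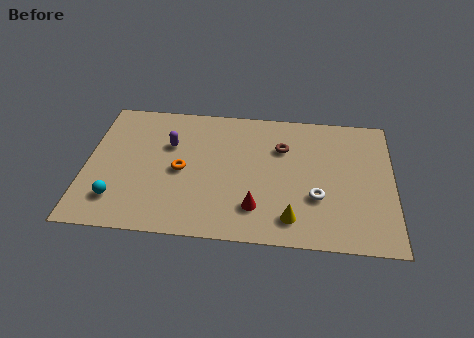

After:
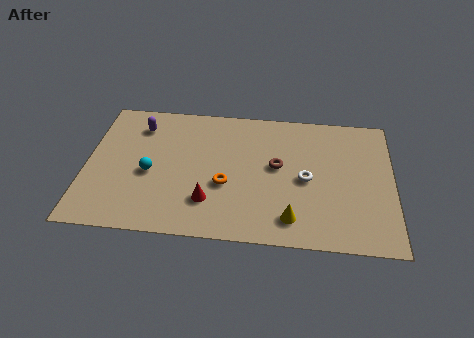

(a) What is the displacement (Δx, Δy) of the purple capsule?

(-1.4, 1.1)

The purple capsule was at about (3.7, 5.6) and moved to about (2.3, 6.7).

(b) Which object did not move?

the yellow cone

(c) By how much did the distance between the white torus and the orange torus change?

-2.5

The distance was about 6.2 in the first image and 3.7 in the second, so they moved 2.5 units closer together.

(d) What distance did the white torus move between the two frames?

1.2

From (10.4, 2.9) to (9.9, 4.0), the white torus covered √(0.5² + 1.1²) ≈ 1.2 units.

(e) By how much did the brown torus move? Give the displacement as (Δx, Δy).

(-0.2, -1.2)

The brown torus was at about (8.8, 5.9) and moved to about (8.6, 4.7).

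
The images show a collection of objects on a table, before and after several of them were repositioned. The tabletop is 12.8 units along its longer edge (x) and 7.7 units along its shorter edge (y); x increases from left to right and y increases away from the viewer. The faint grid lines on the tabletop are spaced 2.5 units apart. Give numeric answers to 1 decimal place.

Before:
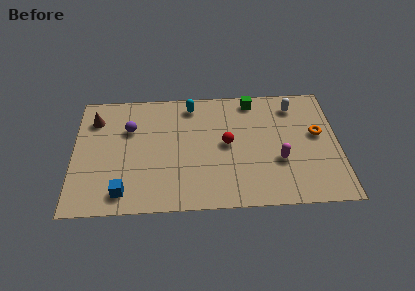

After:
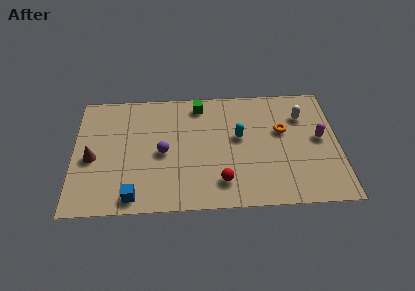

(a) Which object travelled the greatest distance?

the cyan capsule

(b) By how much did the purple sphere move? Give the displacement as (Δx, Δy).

(1.6, -1.6)

The purple sphere was at about (2.7, 5.2) and moved to about (4.3, 3.6).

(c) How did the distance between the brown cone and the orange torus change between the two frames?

-1.6

They were about 10.9 units apart before and 9.3 after — 1.6 units closer together.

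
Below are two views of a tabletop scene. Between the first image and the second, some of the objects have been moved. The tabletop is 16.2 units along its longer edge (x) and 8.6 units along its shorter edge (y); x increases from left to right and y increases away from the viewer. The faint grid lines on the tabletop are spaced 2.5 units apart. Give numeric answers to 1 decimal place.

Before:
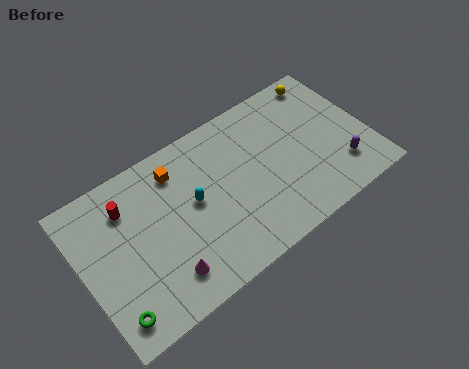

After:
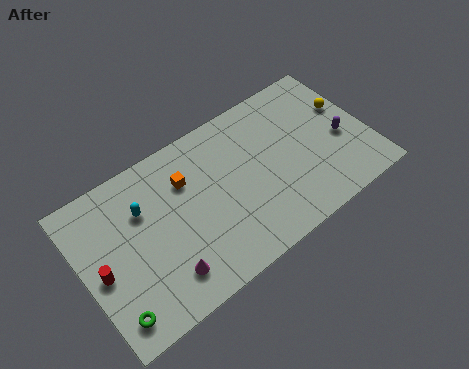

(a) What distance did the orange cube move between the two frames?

0.9

The orange cube was near (5.7, 6.9) before and (6.1, 6.1) after, so it travelled √(0.4² + 0.8²) ≈ 0.9 units.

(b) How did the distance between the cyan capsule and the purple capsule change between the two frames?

+2.9

Before: roughly 8.4 units apart; after: 11.3. That's 2.9 units further apart.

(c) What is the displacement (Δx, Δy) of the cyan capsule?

(-2.7, 1.2)

The cyan capsule started near (6.3, 4.7) and ended near (3.6, 5.9).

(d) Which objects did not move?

the magenta cone and the green torus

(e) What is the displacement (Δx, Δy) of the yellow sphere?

(0.8, -2.2)

From the two frames, the yellow sphere sits at roughly (14.5, 7.6) before and (15.3, 5.4) after.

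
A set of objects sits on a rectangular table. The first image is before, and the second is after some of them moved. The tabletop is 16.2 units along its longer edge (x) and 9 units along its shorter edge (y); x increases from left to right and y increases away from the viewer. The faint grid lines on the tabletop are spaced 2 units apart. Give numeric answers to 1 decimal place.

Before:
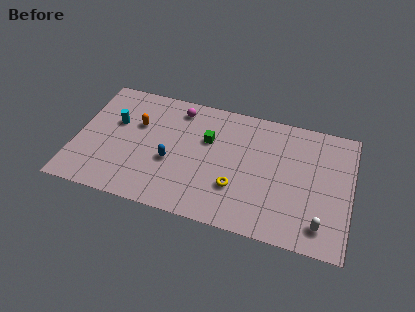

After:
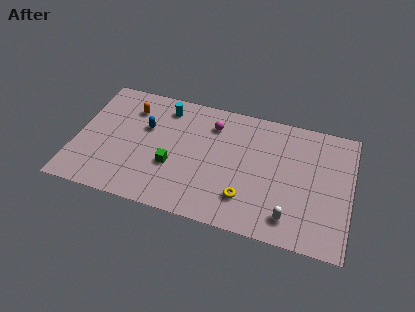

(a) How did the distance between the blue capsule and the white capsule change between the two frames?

+0.6

The distance was about 9.1 in the first image and 9.7 in the second, so they moved 0.6 units further apart.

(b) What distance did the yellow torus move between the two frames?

0.8

The yellow torus moved from about (9.6, 2.8) to (10.2, 2.2), a distance of √(0.6² + 0.6²) ≈ 0.8.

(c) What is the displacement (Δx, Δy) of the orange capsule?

(-0.5, 1.1)

From the two frames, the orange capsule sits at roughly (3.5, 5.8) before and (3.0, 6.9) after.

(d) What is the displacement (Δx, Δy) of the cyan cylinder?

(2.8, 1.9)

The cyan cylinder started near (2.2, 5.6) and ended near (5.0, 7.5).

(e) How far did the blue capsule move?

2.7

The blue capsule was near (5.7, 3.6) before and (4.0, 5.7) after, so it travelled √(1.7² + 2.1²) ≈ 2.7 units.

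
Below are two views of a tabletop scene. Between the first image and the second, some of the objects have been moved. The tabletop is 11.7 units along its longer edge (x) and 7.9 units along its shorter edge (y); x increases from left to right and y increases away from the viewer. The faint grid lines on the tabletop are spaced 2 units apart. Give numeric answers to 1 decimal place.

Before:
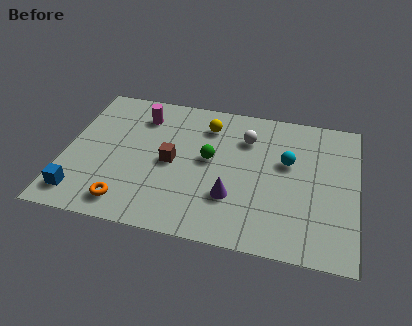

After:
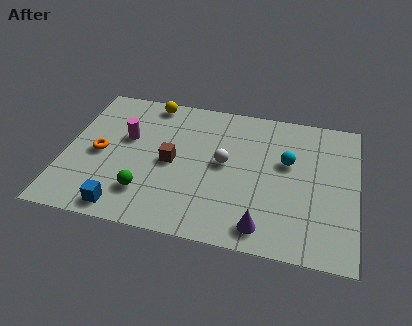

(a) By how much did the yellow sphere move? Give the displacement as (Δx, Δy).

(-2.4, 0.9)

From the two frames, the yellow sphere sits at roughly (5.6, 6.2) before and (3.2, 7.1) after.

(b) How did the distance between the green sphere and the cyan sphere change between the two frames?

+3.1

They were about 3.1 units apart before and 6.2 after — 3.1 units further apart.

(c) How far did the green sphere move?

3.4

From (5.8, 4.3) to (3.4, 1.9), the green sphere covered √(2.4² + 2.4²) ≈ 3.4 units.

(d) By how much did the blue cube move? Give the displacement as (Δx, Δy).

(1.8, -0.4)

From the two frames, the blue cube sits at roughly (0.8, 1.3) before and (2.6, 0.9) after.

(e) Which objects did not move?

the cyan sphere and the brown cube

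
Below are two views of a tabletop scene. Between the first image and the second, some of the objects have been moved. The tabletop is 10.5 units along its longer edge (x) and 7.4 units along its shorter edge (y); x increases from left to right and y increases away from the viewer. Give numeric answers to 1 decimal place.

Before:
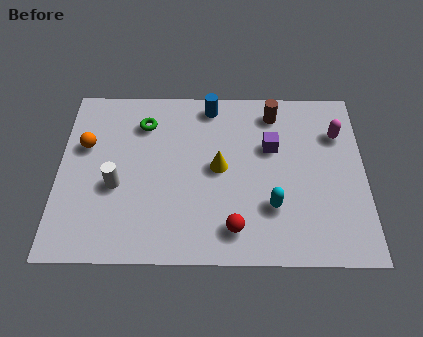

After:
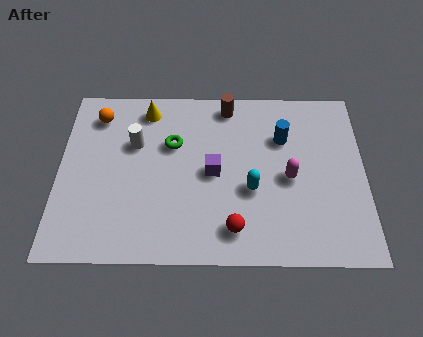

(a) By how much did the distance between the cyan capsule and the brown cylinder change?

-0.3

Before: roughly 4.0 units apart; after: 3.7. That's 0.3 units closer together.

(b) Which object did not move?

the red sphere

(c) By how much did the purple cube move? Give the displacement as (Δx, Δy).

(-2.0, -1.1)

From the two frames, the purple cube sits at roughly (7.3, 4.7) before and (5.3, 3.6) after.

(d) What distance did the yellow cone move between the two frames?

3.5

From (5.5, 3.8) to (3.0, 6.3), the yellow cone covered √(2.5² + 2.5²) ≈ 3.5 units.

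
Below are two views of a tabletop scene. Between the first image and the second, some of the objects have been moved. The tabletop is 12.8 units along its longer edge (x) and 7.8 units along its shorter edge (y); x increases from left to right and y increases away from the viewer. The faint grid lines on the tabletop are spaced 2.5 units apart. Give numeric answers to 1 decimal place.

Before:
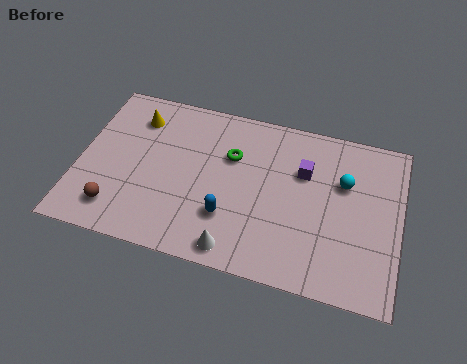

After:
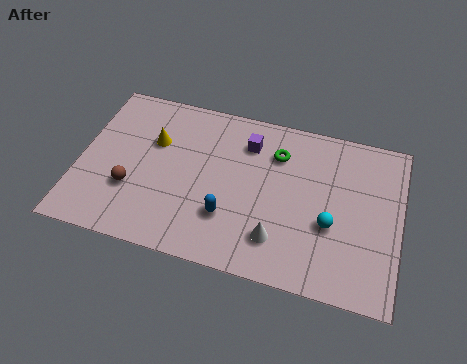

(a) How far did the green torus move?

1.9

The green torus was near (6.0, 5.2) before and (7.8, 5.8) after, so it travelled √(1.8² + 0.6²) ≈ 1.9 units.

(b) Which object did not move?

the blue capsule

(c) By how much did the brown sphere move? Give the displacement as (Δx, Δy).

(0.5, 1.1)

The brown sphere was at about (1.7, 1.5) and moved to about (2.2, 2.6).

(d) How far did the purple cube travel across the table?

2.4

From (8.9, 5.2) to (6.6, 6.0), the purple cube covered √(2.3² + 0.8²) ≈ 2.4 units.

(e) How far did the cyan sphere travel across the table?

2.1

The cyan sphere moved from about (10.5, 5.1) to (10.1, 3.0), a distance of √(0.4² + 2.1²) ≈ 2.1.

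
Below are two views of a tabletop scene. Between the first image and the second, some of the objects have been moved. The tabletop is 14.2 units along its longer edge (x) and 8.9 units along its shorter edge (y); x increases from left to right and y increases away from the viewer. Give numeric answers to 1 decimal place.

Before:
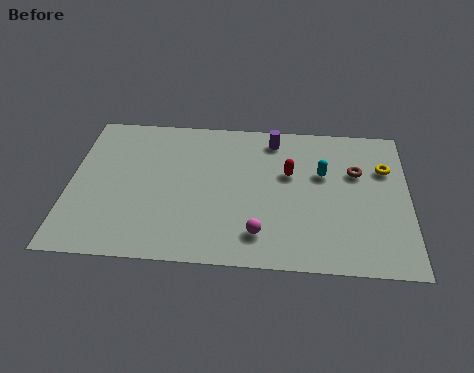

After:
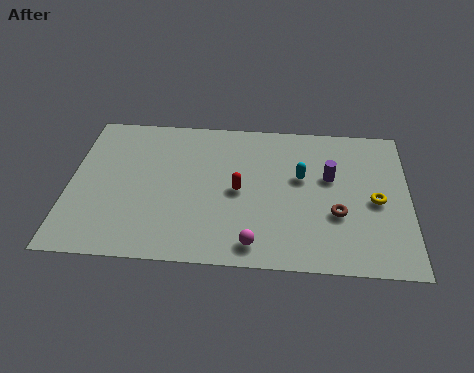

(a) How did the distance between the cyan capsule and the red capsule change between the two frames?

+1.4

They were about 1.4 units apart before and 2.8 after — 1.4 units further apart.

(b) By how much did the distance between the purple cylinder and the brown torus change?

-1.7

Before: roughly 3.9 units apart; after: 2.2. That's 1.7 units closer together.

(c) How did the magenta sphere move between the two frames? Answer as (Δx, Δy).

(-0.2, -0.6)

The magenta sphere was at about (8.0, 1.8) and moved to about (7.8, 1.2).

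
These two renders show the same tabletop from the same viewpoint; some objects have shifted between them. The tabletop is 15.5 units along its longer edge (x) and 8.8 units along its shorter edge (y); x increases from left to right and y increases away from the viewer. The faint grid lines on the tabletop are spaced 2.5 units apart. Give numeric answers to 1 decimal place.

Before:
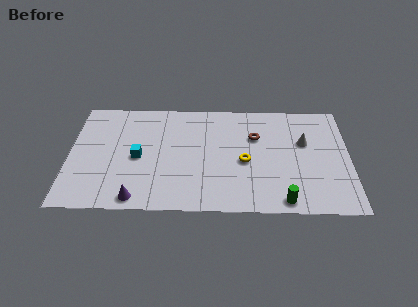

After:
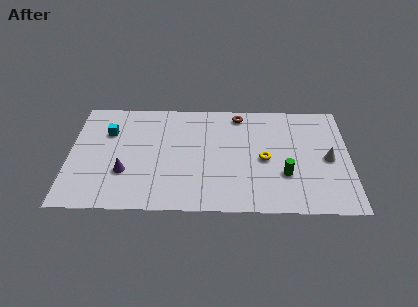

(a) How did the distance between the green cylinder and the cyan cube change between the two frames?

+1.7

Before: roughly 8.6 units apart; after: 10.3. That's 1.7 units further apart.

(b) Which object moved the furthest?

the cyan cube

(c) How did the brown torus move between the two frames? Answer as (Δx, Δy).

(-0.9, 1.8)

The brown torus was at about (10.3, 5.9) and moved to about (9.4, 7.7).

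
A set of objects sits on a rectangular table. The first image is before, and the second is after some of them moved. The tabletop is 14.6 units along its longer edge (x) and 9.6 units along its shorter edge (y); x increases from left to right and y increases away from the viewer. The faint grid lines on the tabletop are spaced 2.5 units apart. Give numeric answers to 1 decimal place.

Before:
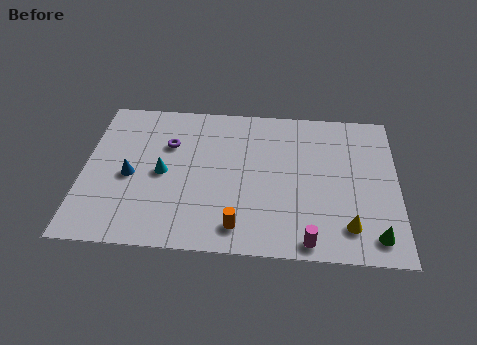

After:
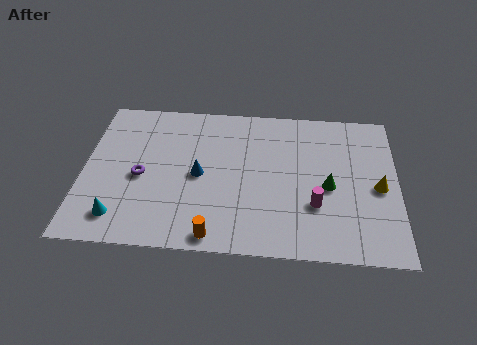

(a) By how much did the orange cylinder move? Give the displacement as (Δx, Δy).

(-1.1, -0.6)

The orange cylinder started near (7.3, 1.5) and ended near (6.2, 0.9).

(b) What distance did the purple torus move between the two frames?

2.5

From (3.9, 6.5) to (2.7, 4.3), the purple torus covered √(1.2² + 2.2²) ≈ 2.5 units.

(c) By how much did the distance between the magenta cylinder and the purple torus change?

-0.5

They were about 8.7 units apart before and 8.2 after — 0.5 units closer together.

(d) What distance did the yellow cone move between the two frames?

2.9

From (12.3, 1.9) to (13.7, 4.4), the yellow cone covered √(1.4² + 2.5²) ≈ 2.9 units.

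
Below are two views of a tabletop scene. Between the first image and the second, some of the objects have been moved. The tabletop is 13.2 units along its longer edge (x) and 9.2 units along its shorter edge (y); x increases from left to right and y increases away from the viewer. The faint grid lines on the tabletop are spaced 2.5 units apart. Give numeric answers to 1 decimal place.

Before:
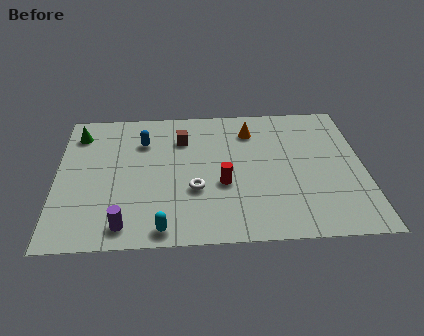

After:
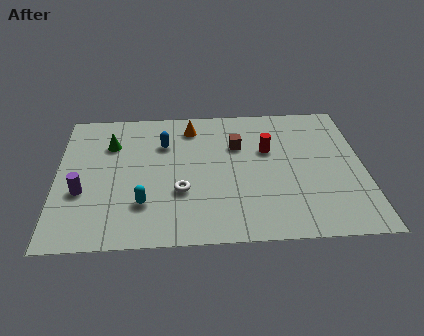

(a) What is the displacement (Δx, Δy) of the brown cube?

(2.4, -0.6)

From the two frames, the brown cube sits at roughly (5.4, 6.8) before and (7.8, 6.2) after.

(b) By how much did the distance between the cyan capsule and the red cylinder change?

+2.6

The distance was about 3.7 in the first image and 6.3 in the second, so they moved 2.6 units further apart.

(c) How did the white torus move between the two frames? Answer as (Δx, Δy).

(-0.6, -0.1)

The white torus was at about (5.9, 3.3) and moved to about (5.3, 3.2).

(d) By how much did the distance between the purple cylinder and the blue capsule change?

-0.9

The distance was about 5.6 in the first image and 4.7 in the second, so they moved 0.9 units closer together.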